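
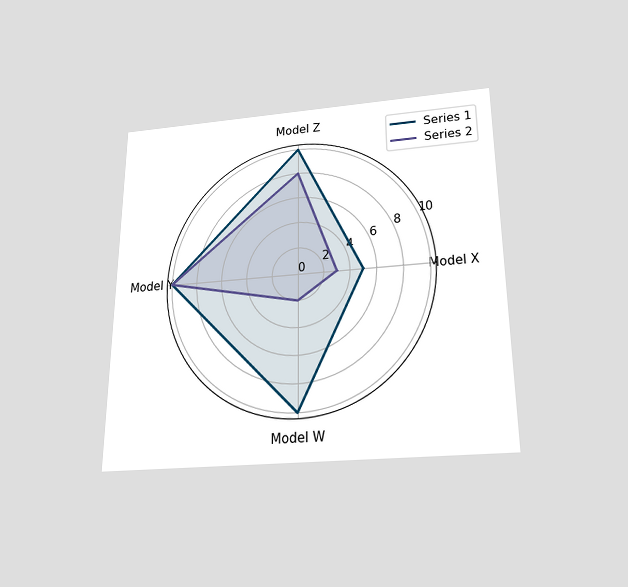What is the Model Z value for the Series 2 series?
The chart is viewed slightly from below. On the Model Z axis, Series 2 reaches 8.

8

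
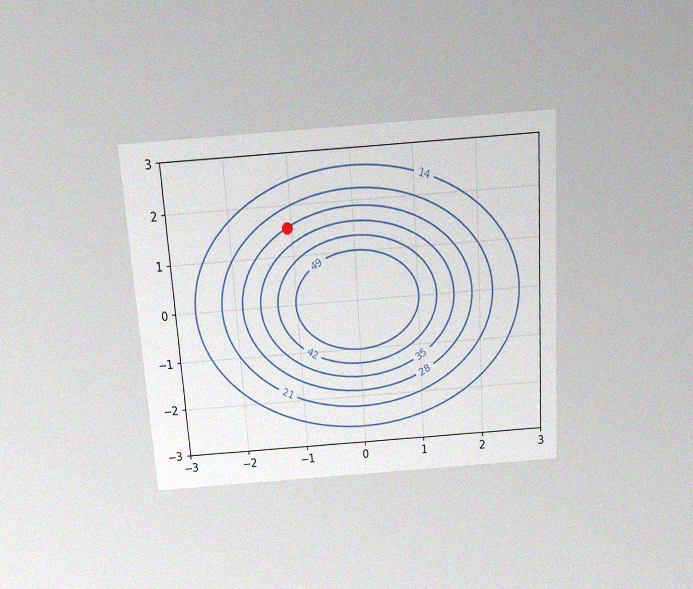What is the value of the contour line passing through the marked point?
28

The chart is tilted about 4° counter-clockwise and viewed slightly from above, with some photo noise. The marked point sits on the contour labelled 28.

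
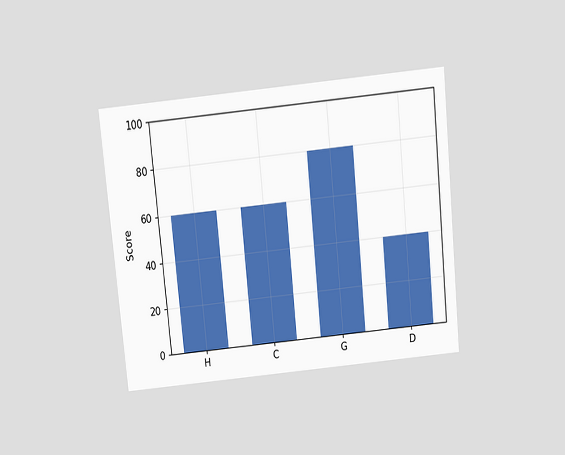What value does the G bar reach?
80

The chart is tilted about 6° counter-clockwise and viewed slightly from above. Reading along the chart's y-axis, the G bar reaches 80.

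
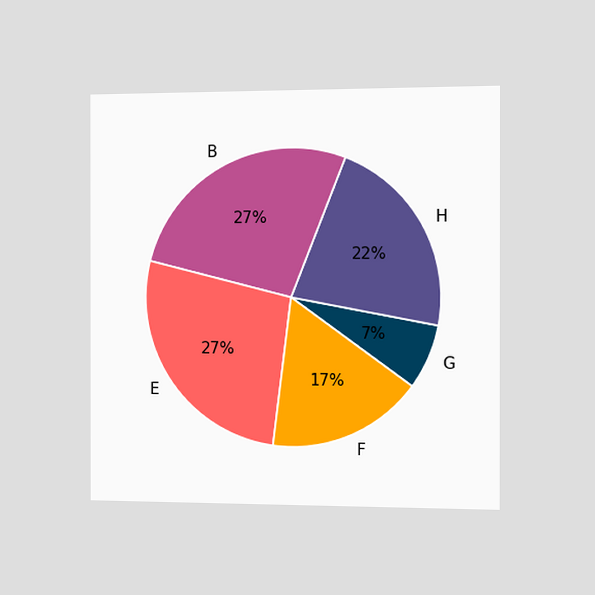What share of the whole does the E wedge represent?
27%

The chart is viewed slightly from the right. The E slice takes up 27% of the pie.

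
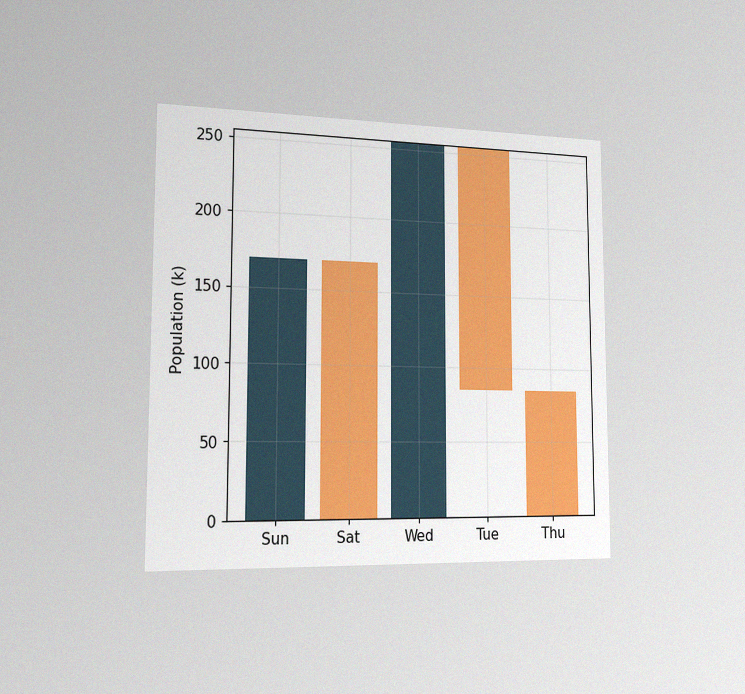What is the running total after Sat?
The chart is viewed slightly from the left, with some photo noise. After Sat the running total reaches 0k.

0k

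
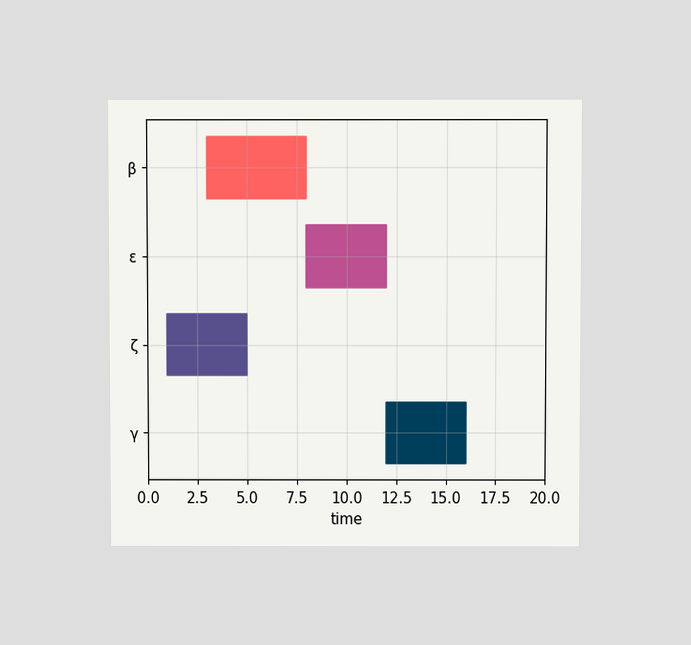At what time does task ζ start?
The chart is viewed slightly from above. The ζ bar begins at t=1.

1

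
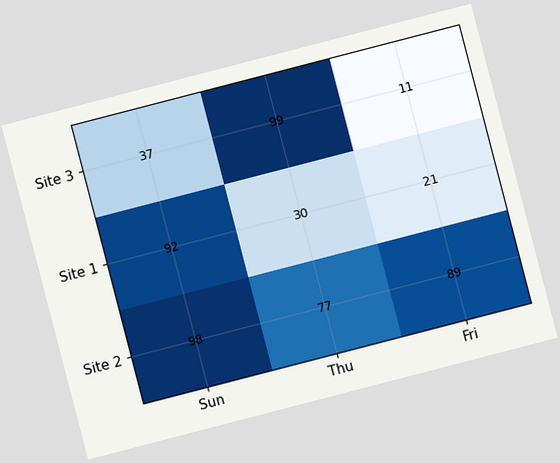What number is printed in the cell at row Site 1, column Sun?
The chart is tilted about 15° counter-clockwise. The (Site 1, Sun) cell reads 92.

92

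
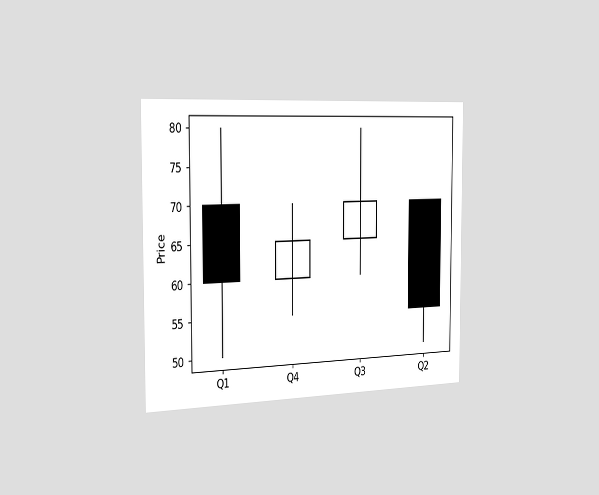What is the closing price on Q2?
The chart is viewed slightly from the left. The Q2 candle closes at 55.

55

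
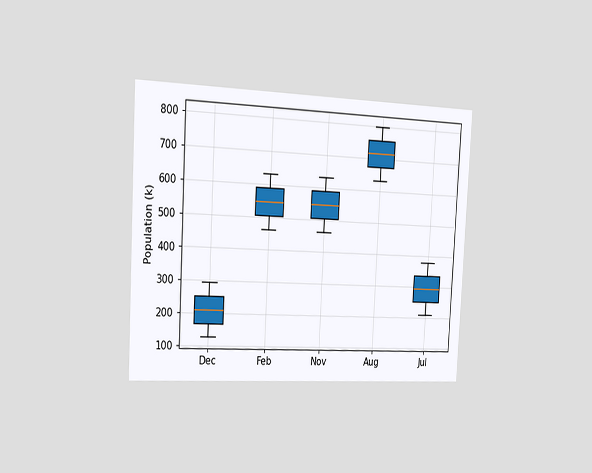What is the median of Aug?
The chart is tilted about 3° clockwise and viewed slightly from the left. The median line in the Aug box sits at 714k.

714k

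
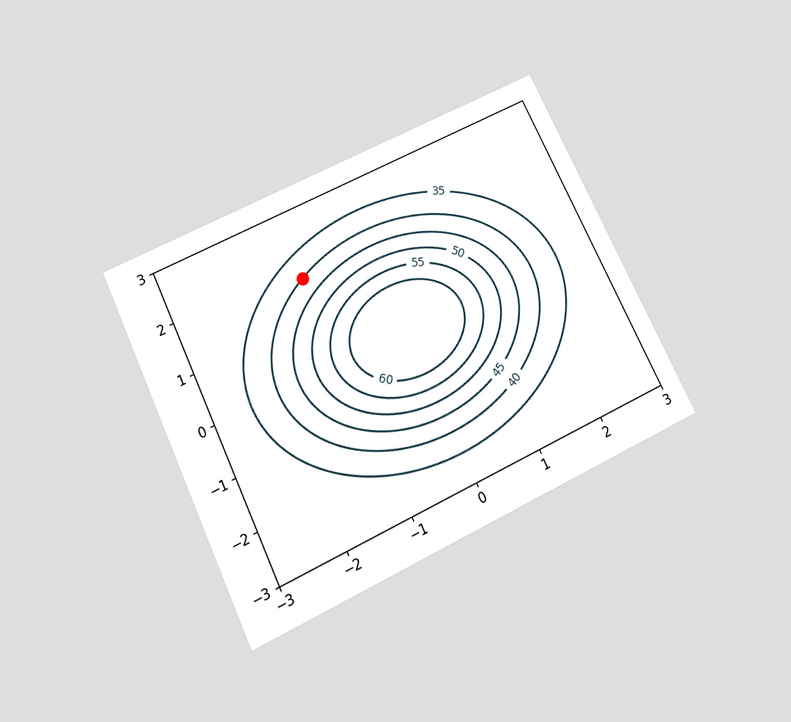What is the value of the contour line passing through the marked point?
The chart is tilted about 26° counter-clockwise and viewed slightly from below. The marked point sits on the contour labelled 40.

40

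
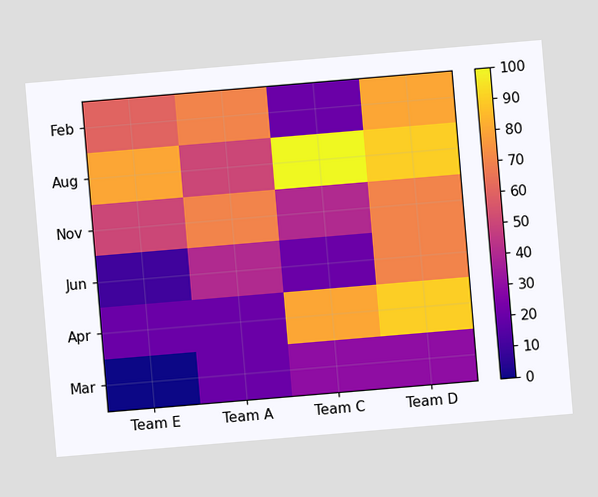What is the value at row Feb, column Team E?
60

The chart is tilted about 5° counter-clockwise. Matching cell (Feb, Team E) against the colorbar gives 60.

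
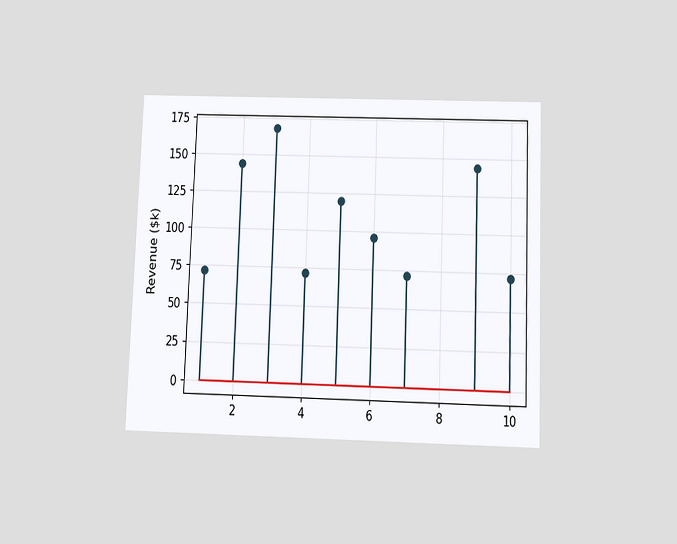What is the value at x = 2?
$144k

The chart is tilted about 2° clockwise and viewed slightly from below. The stem at x=2 reaches $144k.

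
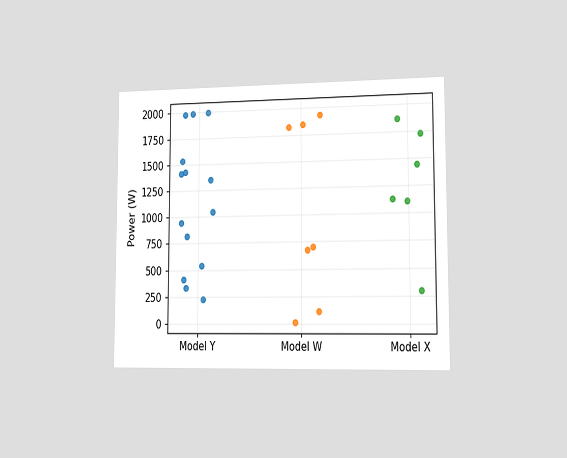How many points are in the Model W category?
7

The chart is viewed slightly from the right. Counting the markers in the Model W column gives 7.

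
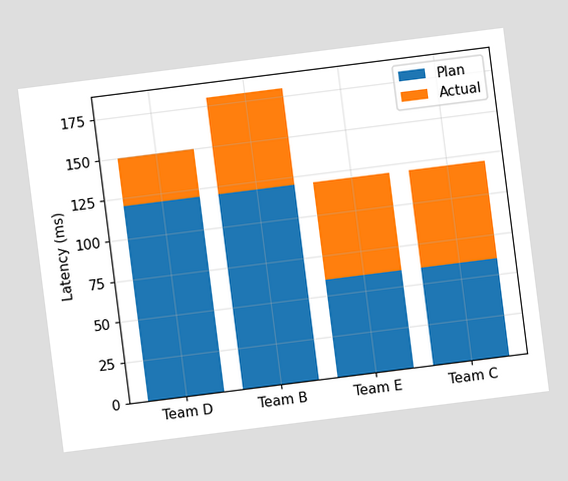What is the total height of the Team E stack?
120ms

The chart is tilted about 7° counter-clockwise. The Team E stack's top reaches 120ms on the y-axis.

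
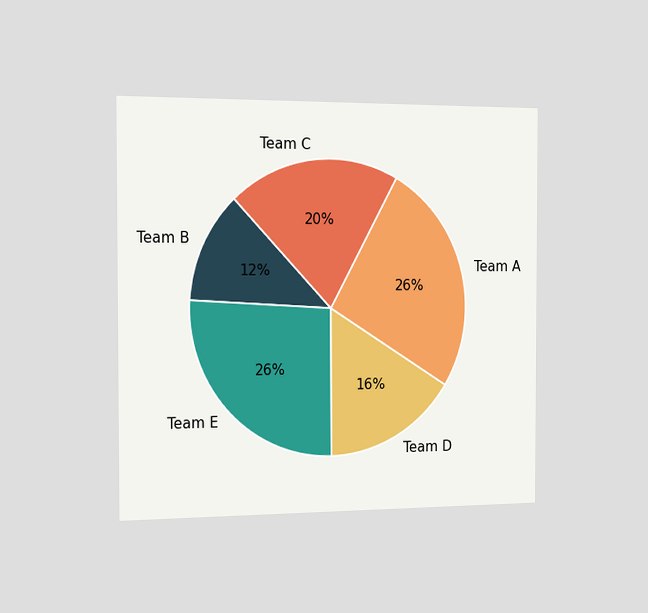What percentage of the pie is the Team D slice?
16%

The chart is viewed slightly from the left. The Team D slice takes up 16% of the pie.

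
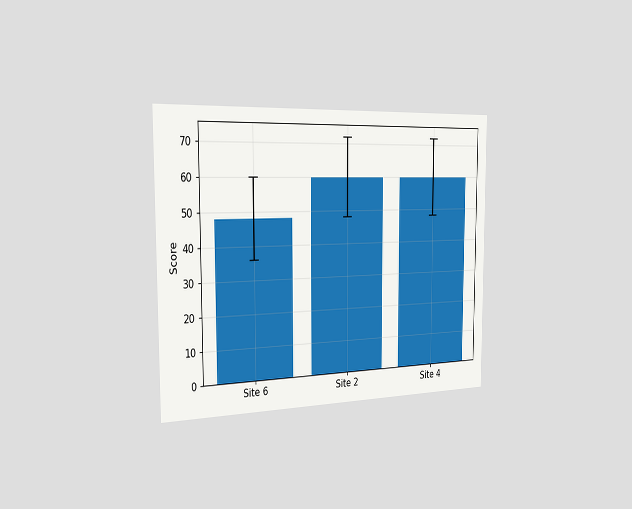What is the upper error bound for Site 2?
72

The chart is viewed slightly from the left. The Site 2 bar's upper whisker reaches 72.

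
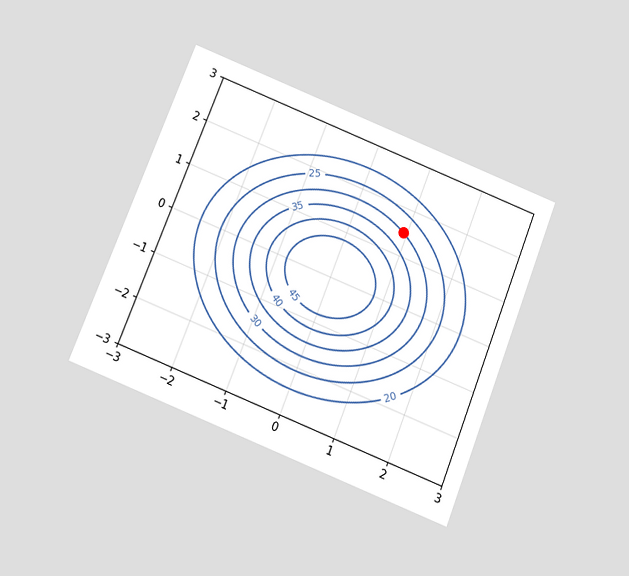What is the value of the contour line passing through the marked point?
The chart is tilted about 22° clockwise and viewed slightly from below. The marked point sits on the contour labelled 30.

30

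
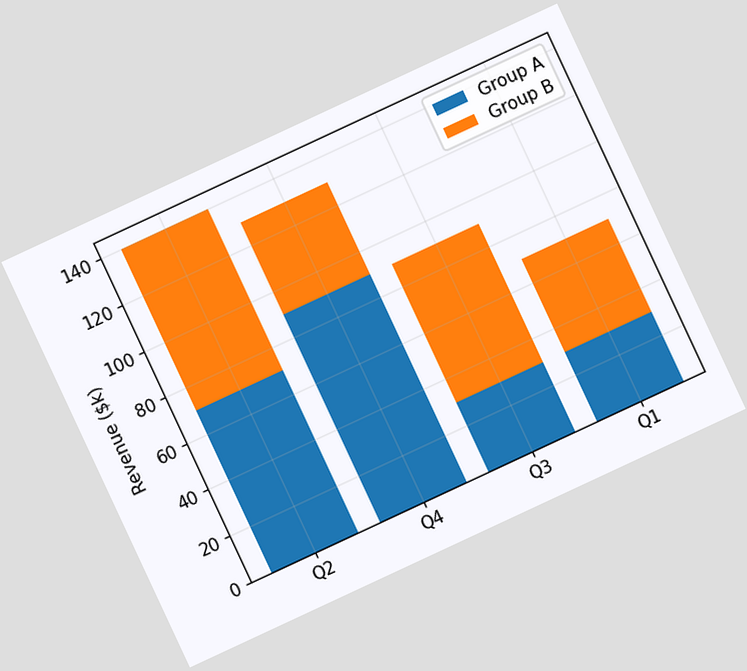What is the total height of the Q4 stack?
The chart is tilted about 25° counter-clockwise. The Q4 stack's top reaches $130k on the y-axis.

$130k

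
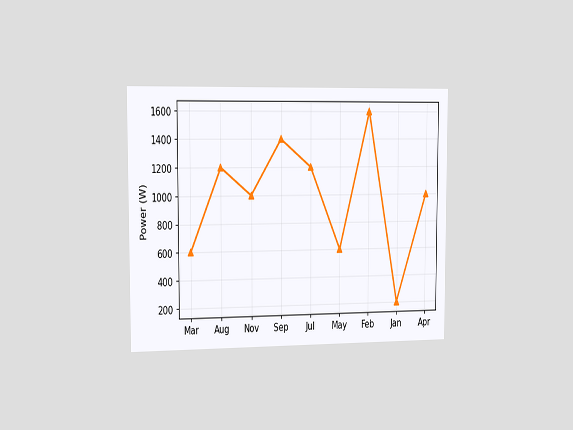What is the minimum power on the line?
The chart is viewed slightly from the left. The lowest point is at Jan, and reading across to the y-axis gives 200W.

200W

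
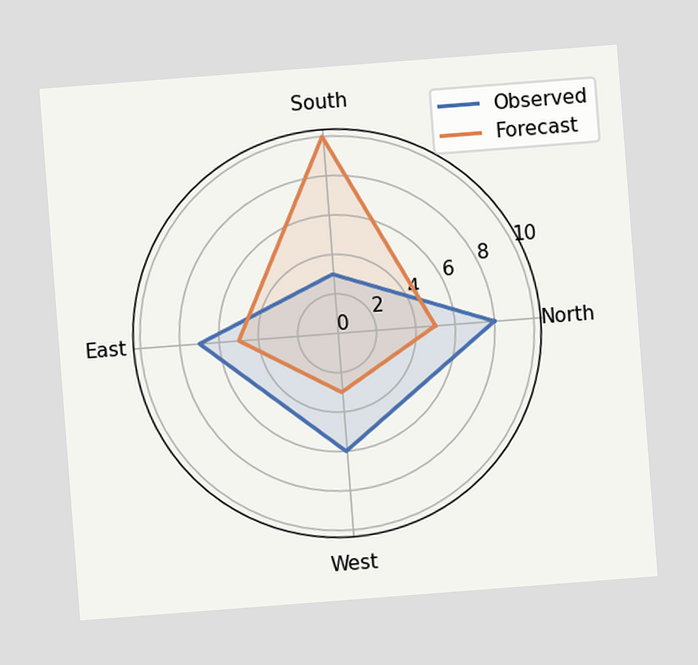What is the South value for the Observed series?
3

The chart is tilted about 4° counter-clockwise. On the South axis, Observed reaches 3.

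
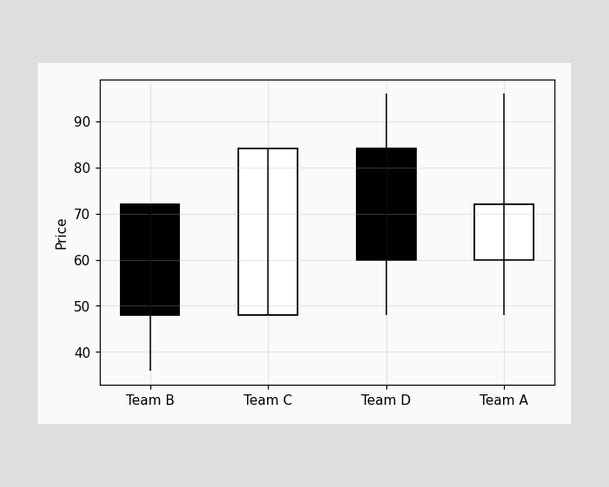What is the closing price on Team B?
The Team B candle closes at 48.

48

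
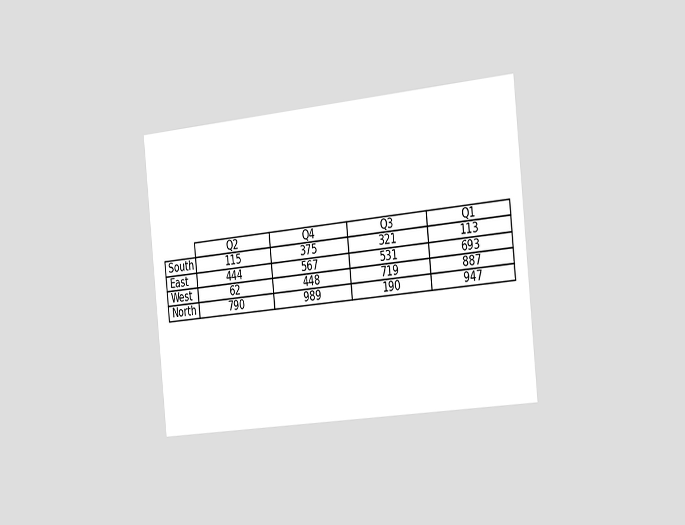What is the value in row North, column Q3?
The chart is tilted about 6° counter-clockwise and viewed slightly from the right. The (North, Q3) cell reads 190.

190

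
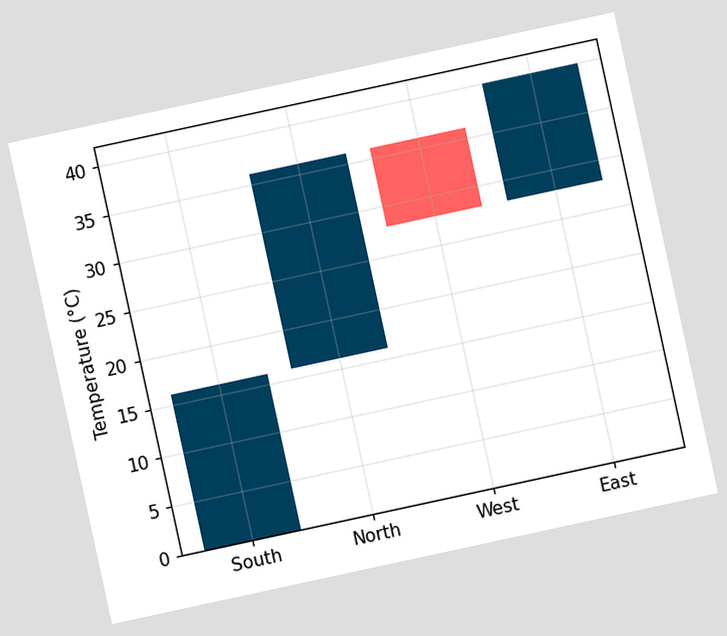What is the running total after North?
The chart is tilted about 12° counter-clockwise. After North the running total reaches 36°C.

36°C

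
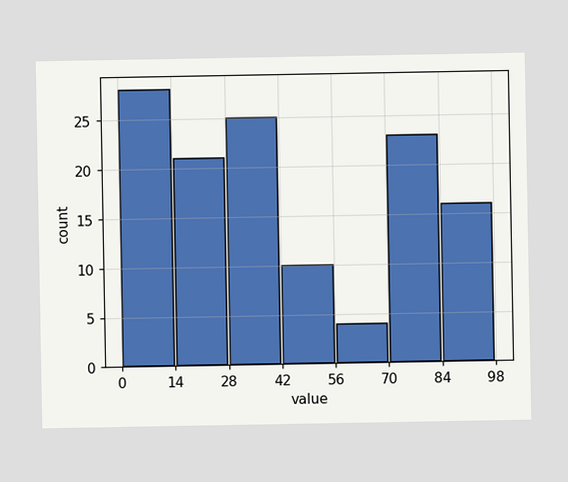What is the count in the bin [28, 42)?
25

The [28, 42) bin has height 25.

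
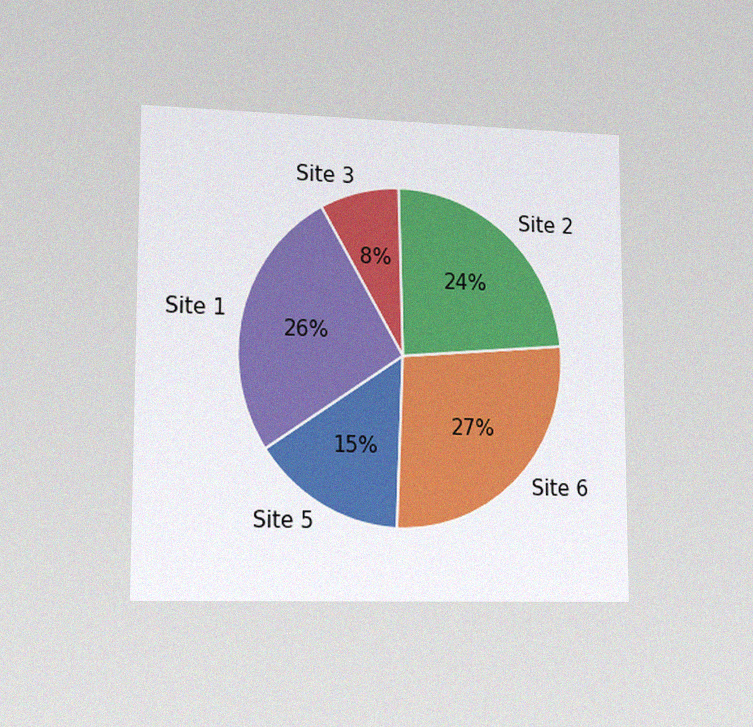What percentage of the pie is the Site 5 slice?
The chart is viewed slightly from the left, with some photo noise. The Site 5 slice takes up 15% of the pie.

15%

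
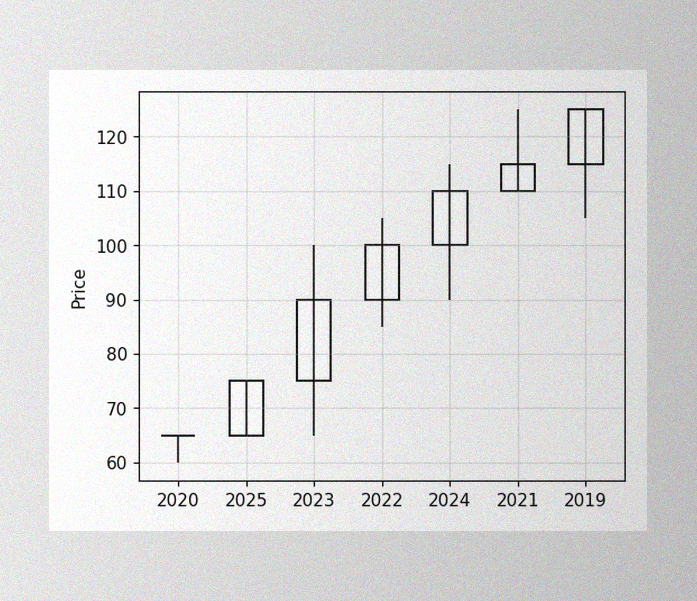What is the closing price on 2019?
125

The image has some photo noise and uneven lighting. The 2019 candle closes at 125.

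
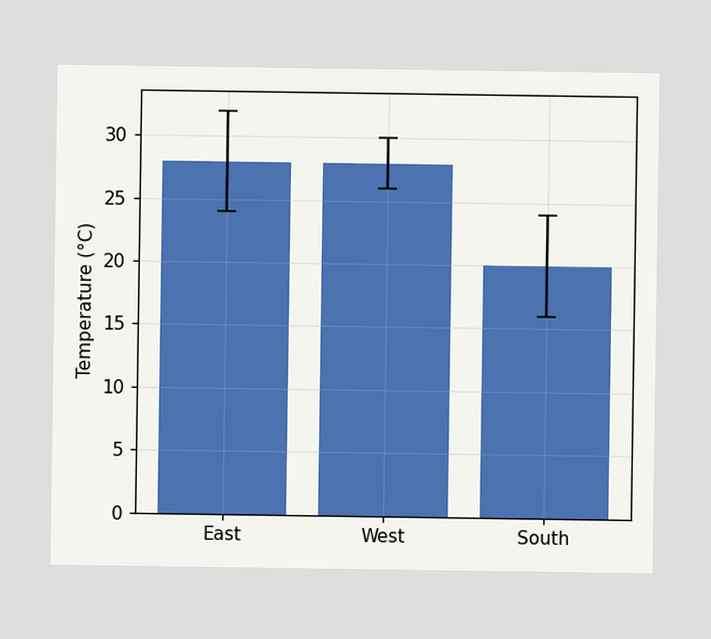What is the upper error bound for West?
The West bar's upper whisker reaches 30°C.

30°C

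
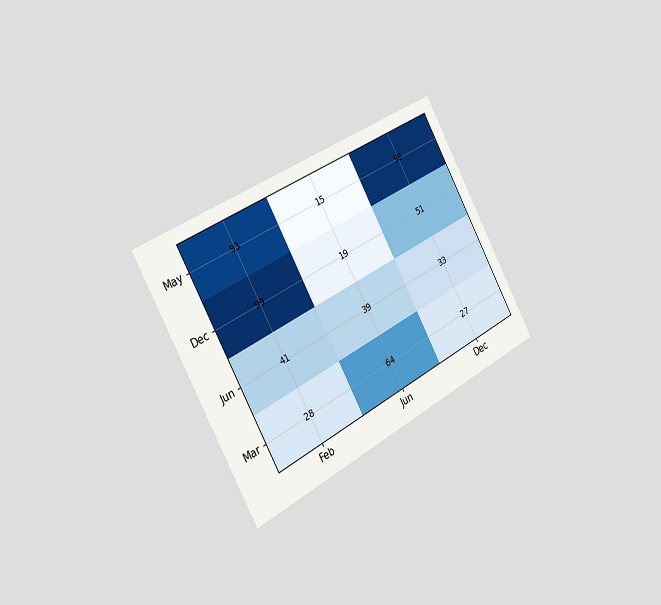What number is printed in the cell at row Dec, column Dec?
51

The chart is tilted about 30° counter-clockwise and viewed slightly from the left. The (Dec, Dec) cell reads 51.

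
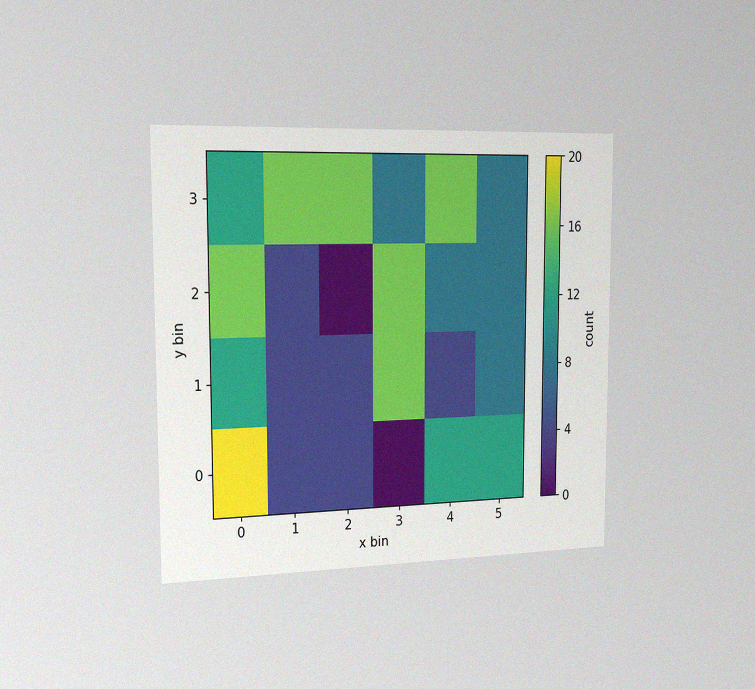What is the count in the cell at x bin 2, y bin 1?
The chart is viewed slightly from the left, with some photo noise. Matching the cell (2, 1) against the colorbar gives 4.

4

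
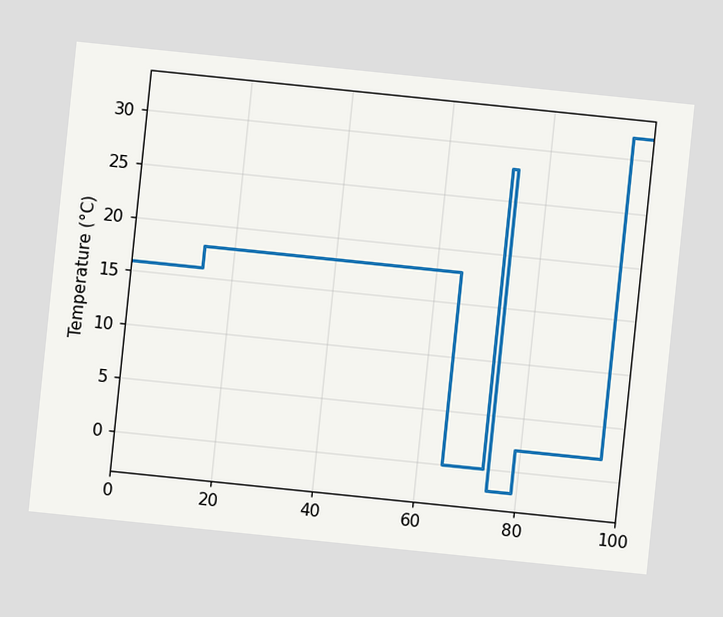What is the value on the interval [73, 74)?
28°C

The chart is tilted about 6° clockwise. On [73, 74) the step sits at 28°C.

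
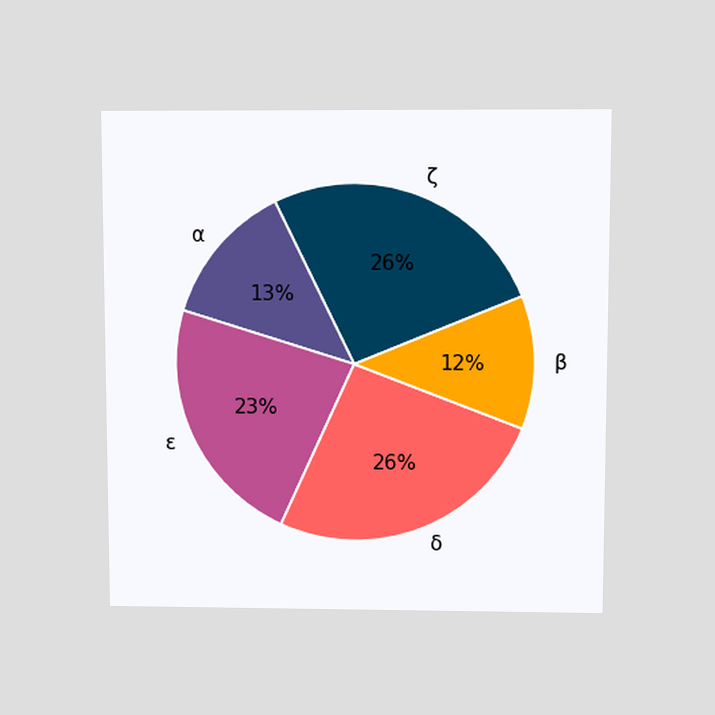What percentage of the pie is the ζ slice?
26%

The chart is viewed slightly from above. The ζ slice takes up 26% of the pie.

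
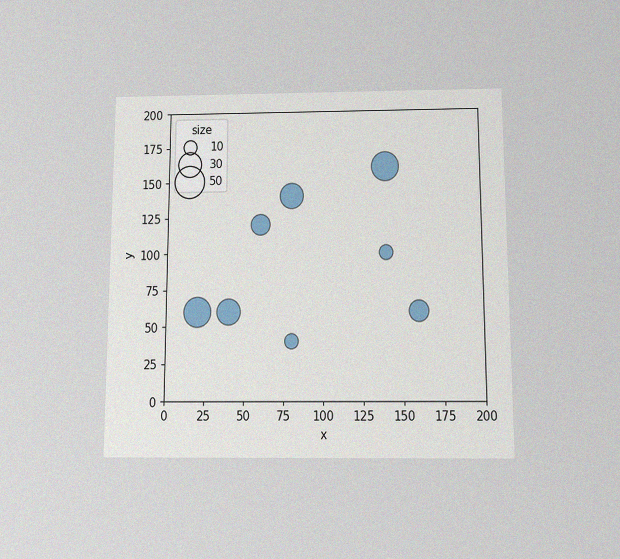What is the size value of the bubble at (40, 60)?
30

The chart is viewed slightly from below, with some photo noise. Matching the bubble at (40, 60) against the size legend gives 30.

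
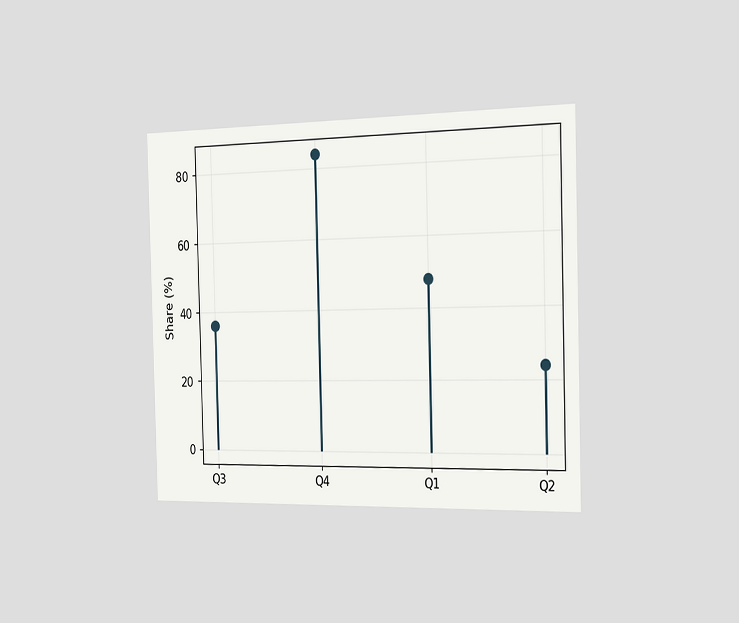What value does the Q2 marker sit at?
24%

The chart is viewed slightly from the right. The Q2 marker sits at 24%.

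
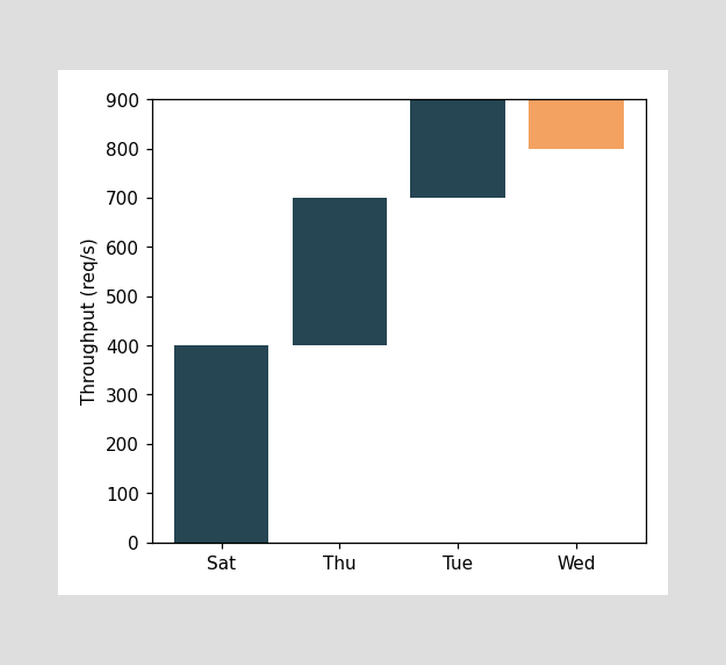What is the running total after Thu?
After Thu the running total reaches 700req/s.

700req/s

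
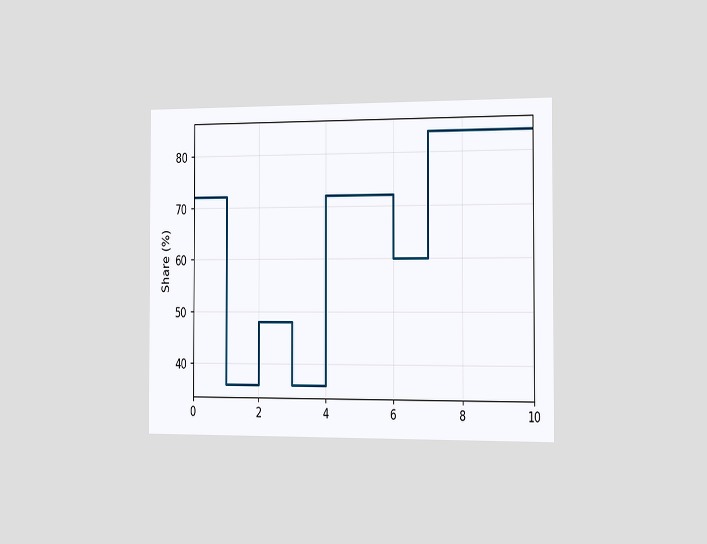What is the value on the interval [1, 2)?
The chart is viewed slightly from the right. On [1, 2) the step sits at 36%.

36%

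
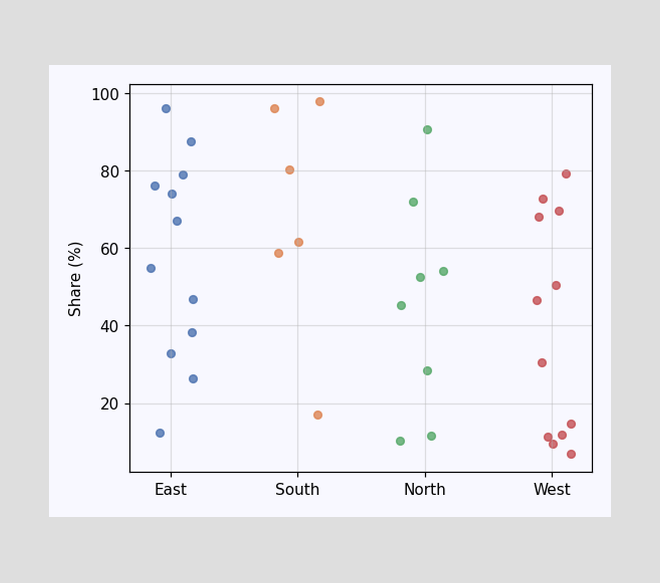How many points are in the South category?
Counting the markers in the South column gives 6.

6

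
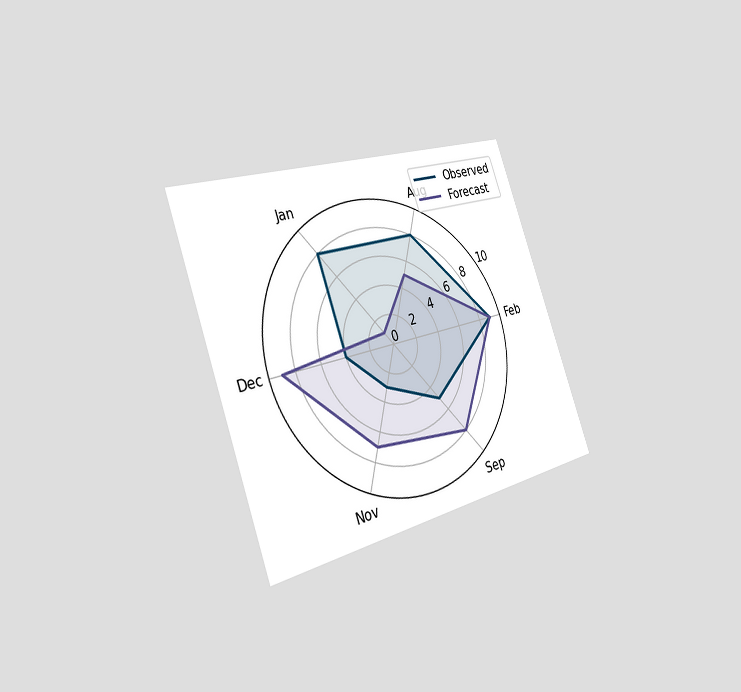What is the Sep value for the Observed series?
5

The chart is tilted about 20° counter-clockwise and viewed slightly from the left. On the Sep axis, Observed reaches 5.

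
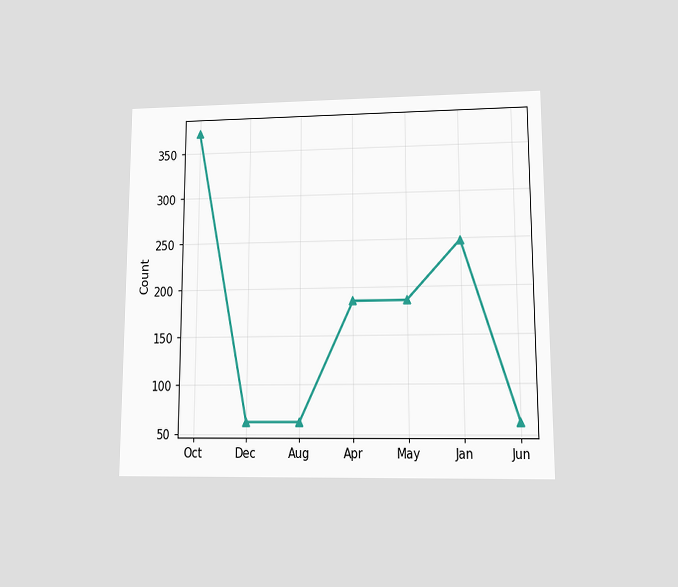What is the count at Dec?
62

The chart is viewed at a slight angle. At Dec, the line is at 62.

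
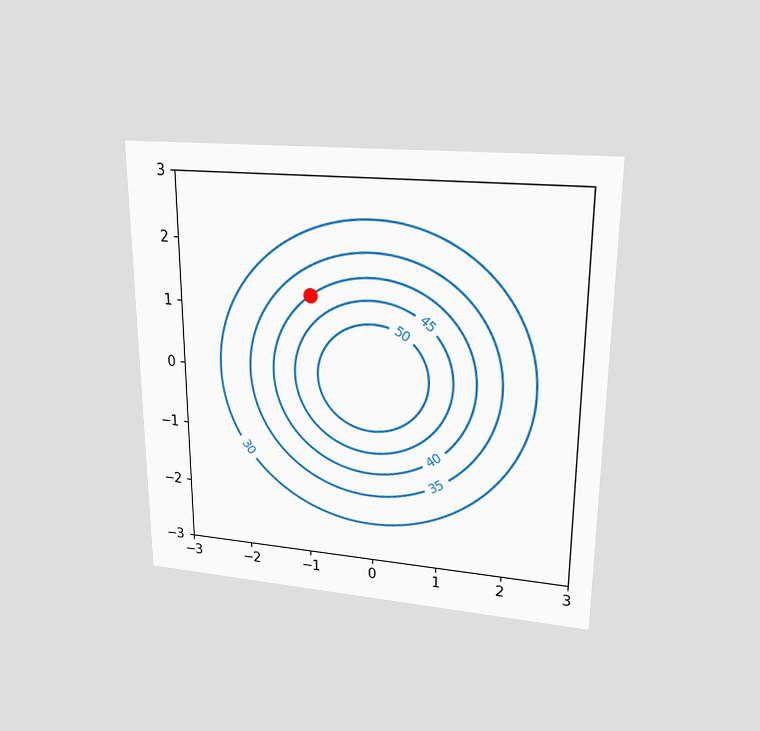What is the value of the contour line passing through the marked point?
The chart is viewed at a slight angle. The marked point sits on the contour labelled 40.

40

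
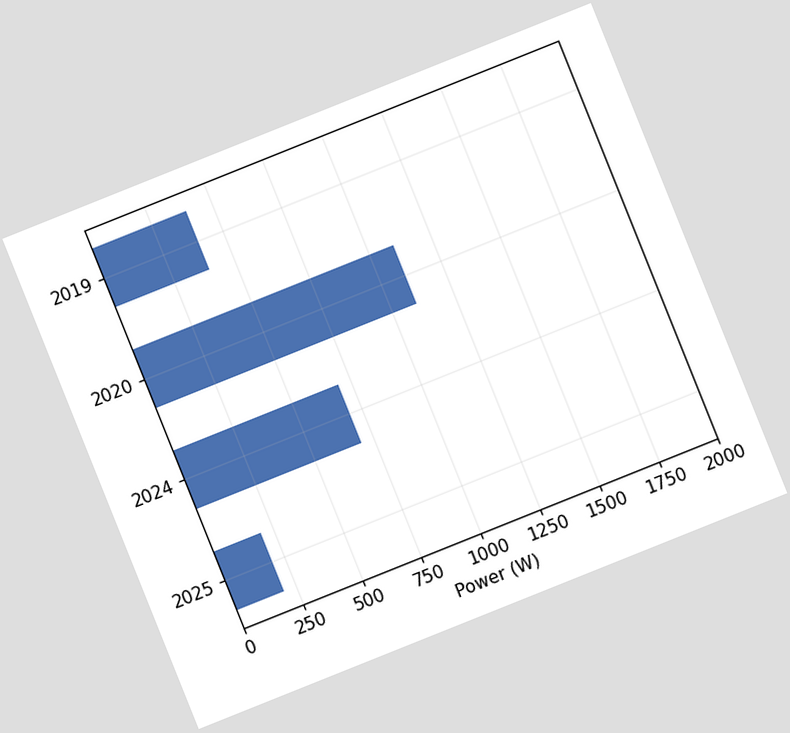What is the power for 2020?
1100W

The chart is tilted about 22° counter-clockwise. Reading along the chart's x-axis, the 2020 bar reaches 1100W.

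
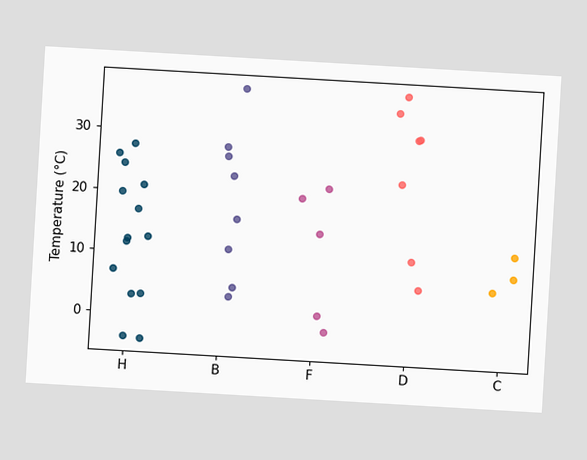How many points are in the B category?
8

The chart is tilted about 3° clockwise. Counting the markers in the B column gives 8.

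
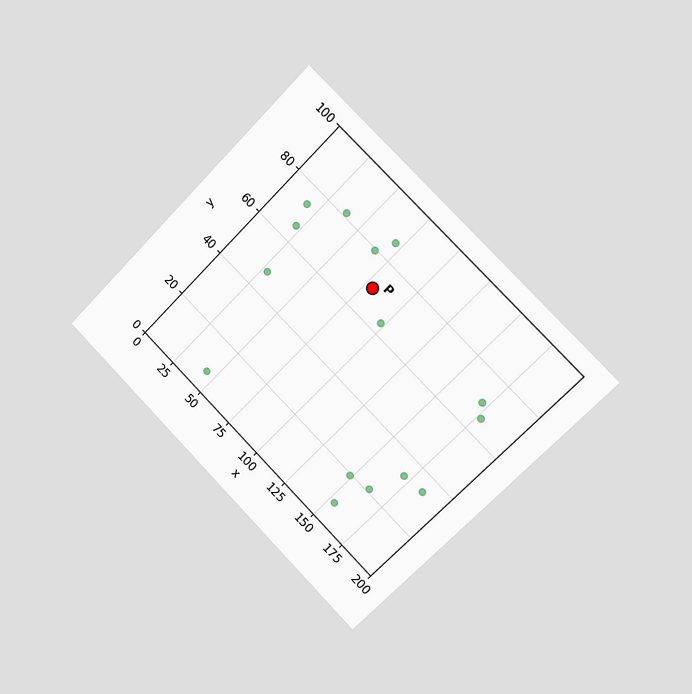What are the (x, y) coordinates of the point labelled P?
The chart is tilted about 45° clockwise and viewed slightly from the right. Following the gridlines from P to each axis, P sits at (80, 70).

(80, 70)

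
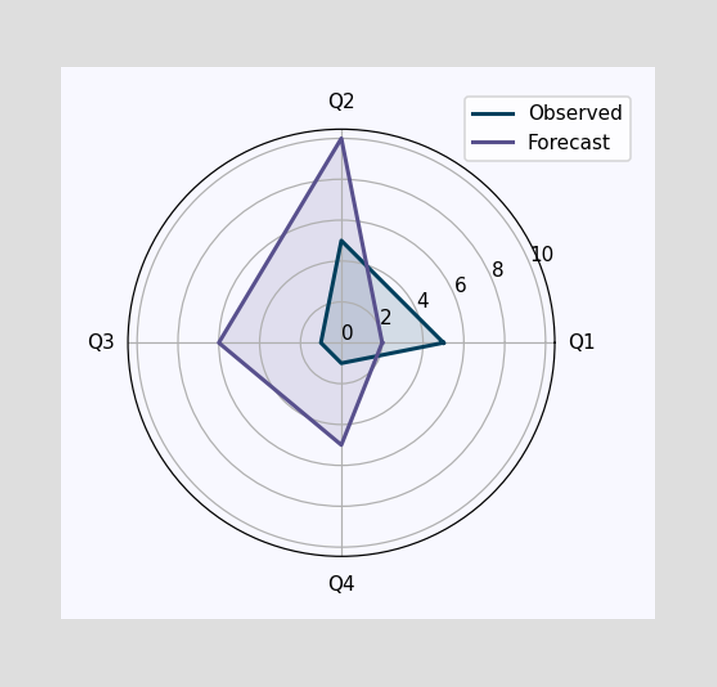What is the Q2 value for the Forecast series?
On the Q2 axis, Forecast reaches 10.

10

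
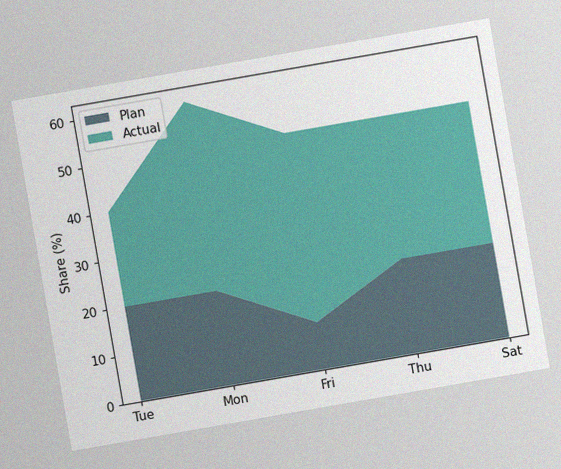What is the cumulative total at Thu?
The chart is tilted about 10° counter-clockwise, with some photo noise. The stacked total at Thu reaches 50%.

50%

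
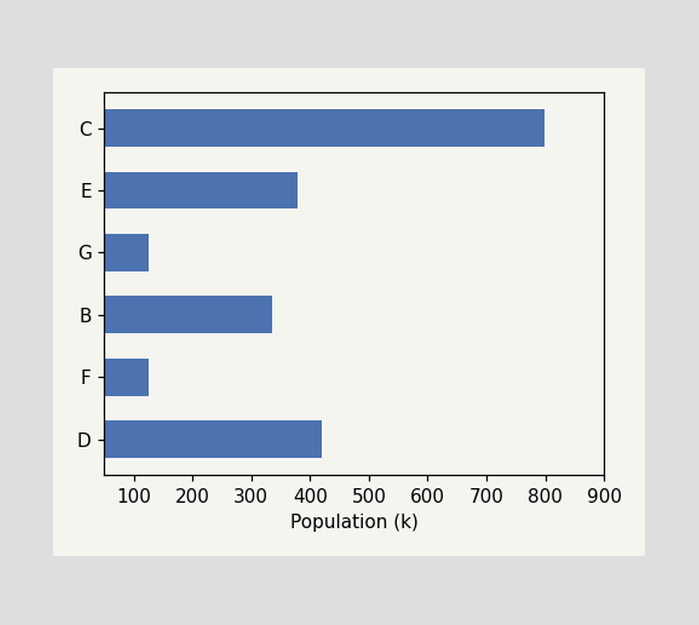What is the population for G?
126k

Reading along the chart's x-axis, the G bar reaches 126k.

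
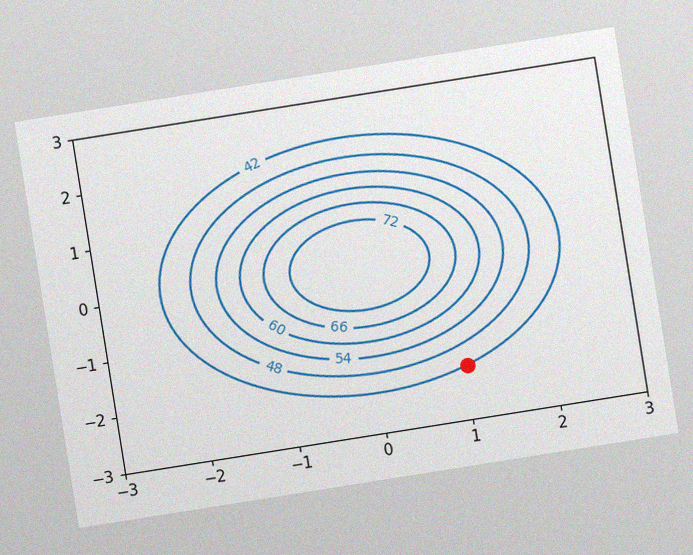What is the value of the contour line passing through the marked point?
42

The chart is tilted about 9° counter-clockwise, with some photo noise. The marked point sits on the contour labelled 42.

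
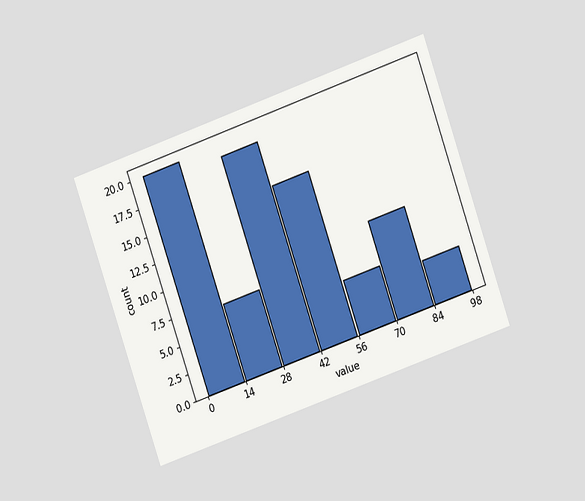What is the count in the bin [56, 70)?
5

The chart is tilted about 19° counter-clockwise and viewed at a slight angle. The [56, 70) bin has height 5.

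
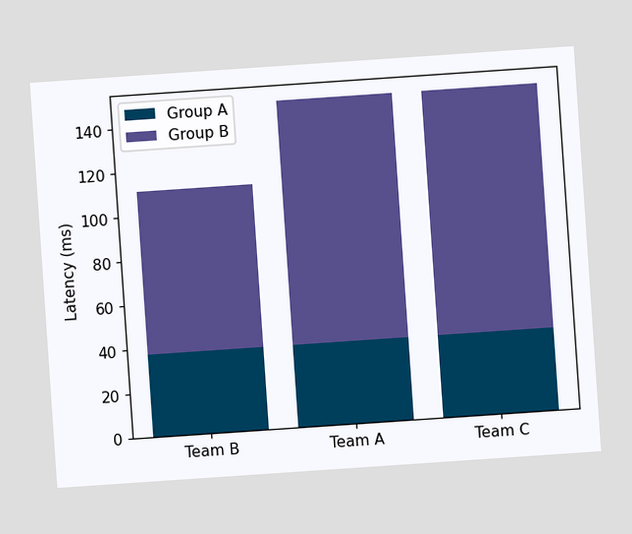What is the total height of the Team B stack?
The chart is tilted about 4° counter-clockwise. The Team B stack's top reaches 111ms on the y-axis.

111ms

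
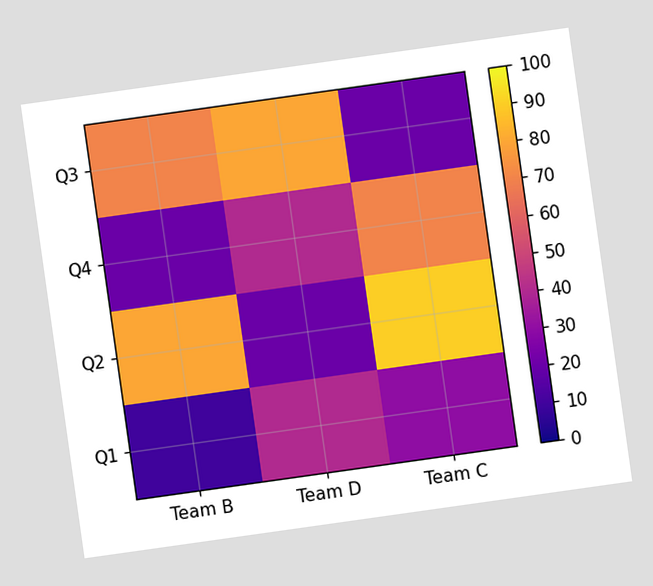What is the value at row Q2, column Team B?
The chart is tilted about 8° counter-clockwise. Matching cell (Q2, Team B) against the colorbar gives 80.

80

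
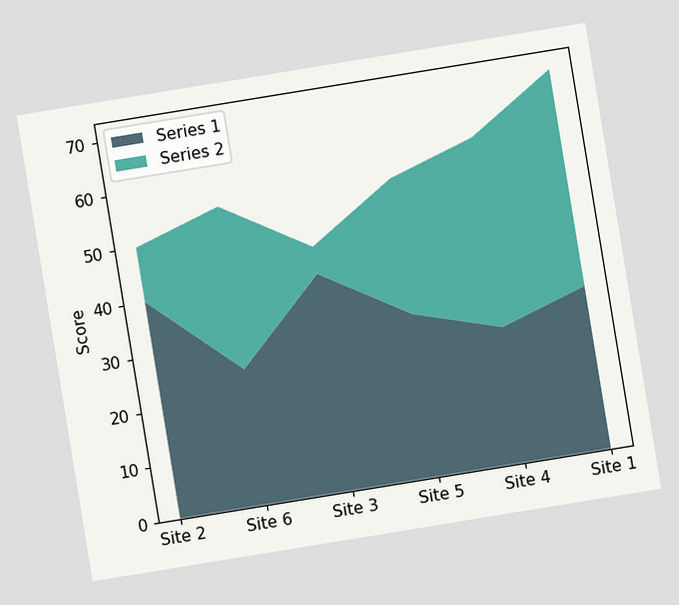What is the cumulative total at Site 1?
70

The chart is tilted about 9° counter-clockwise. The stacked total at Site 1 reaches 70.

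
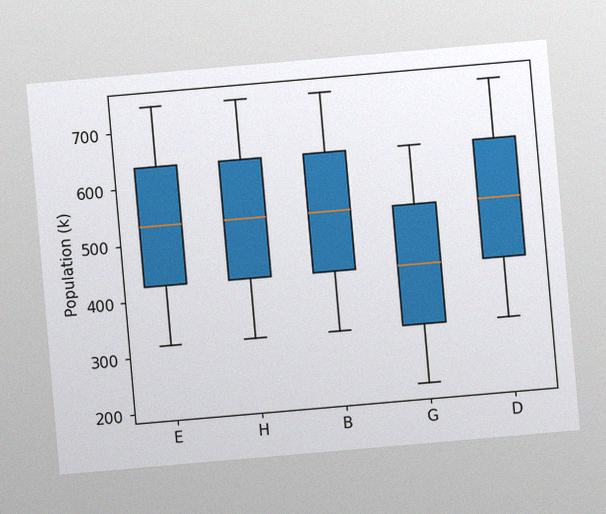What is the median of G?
424k

The chart is tilted about 5° counter-clockwise, with some photo noise. The median line in the G box sits at 424k.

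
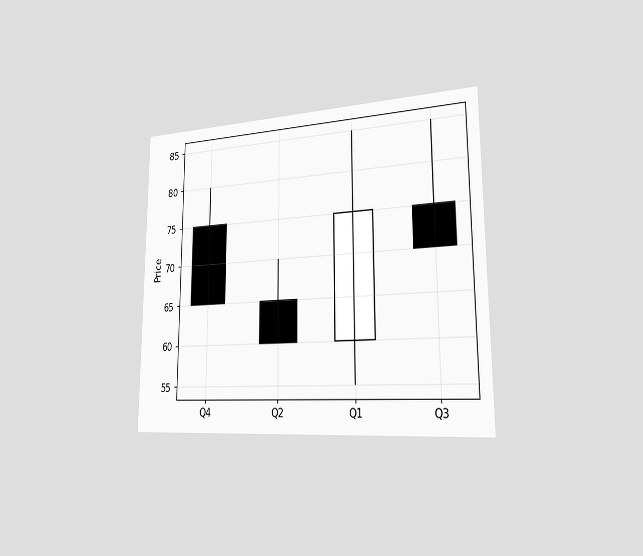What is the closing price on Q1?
The chart is viewed slightly from the right. The Q1 candle closes at 75.

75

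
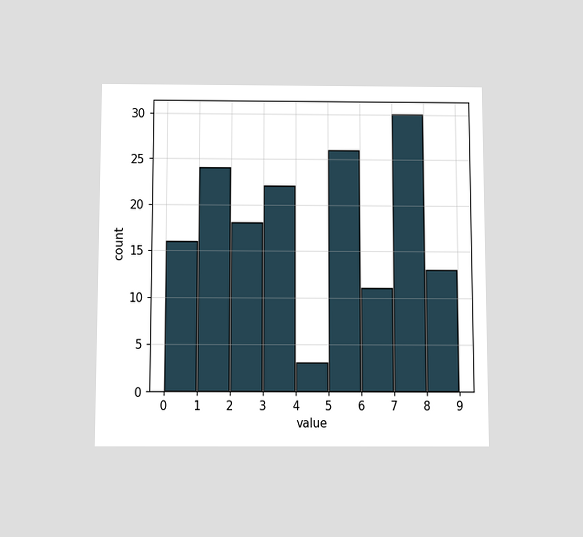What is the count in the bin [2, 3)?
The chart is viewed slightly from below. The [2, 3) bin has height 18.

18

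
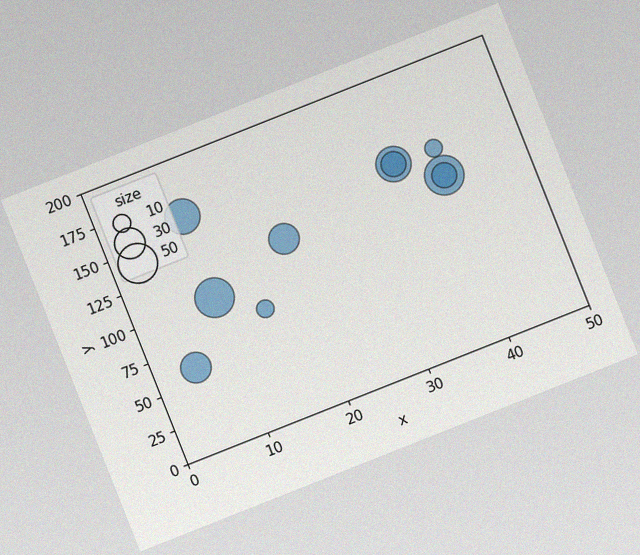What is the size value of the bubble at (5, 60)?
The chart is tilted about 22° counter-clockwise, with some photo noise. Matching the bubble at (5, 60) against the size legend gives 30.

30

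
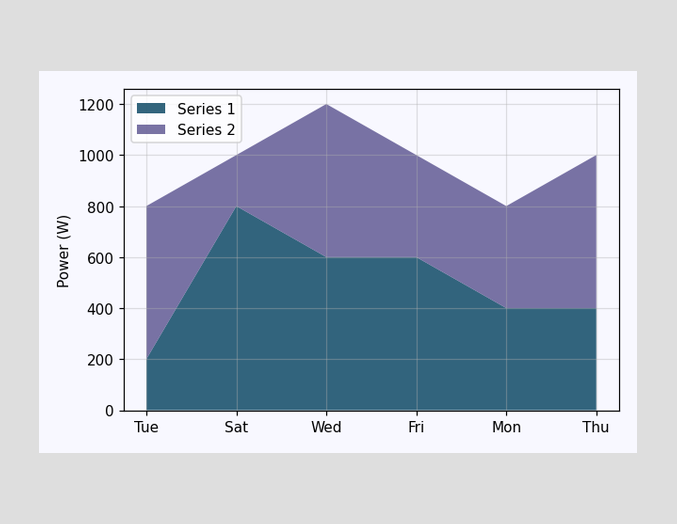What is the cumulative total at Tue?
The stacked total at Tue reaches 800W.

800W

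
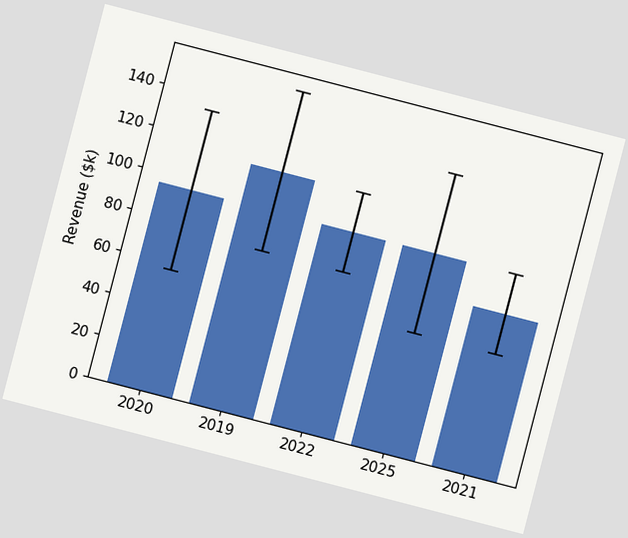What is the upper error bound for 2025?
The chart is tilted about 15° clockwise. The 2025 bar's upper whisker reaches $133k.

$133k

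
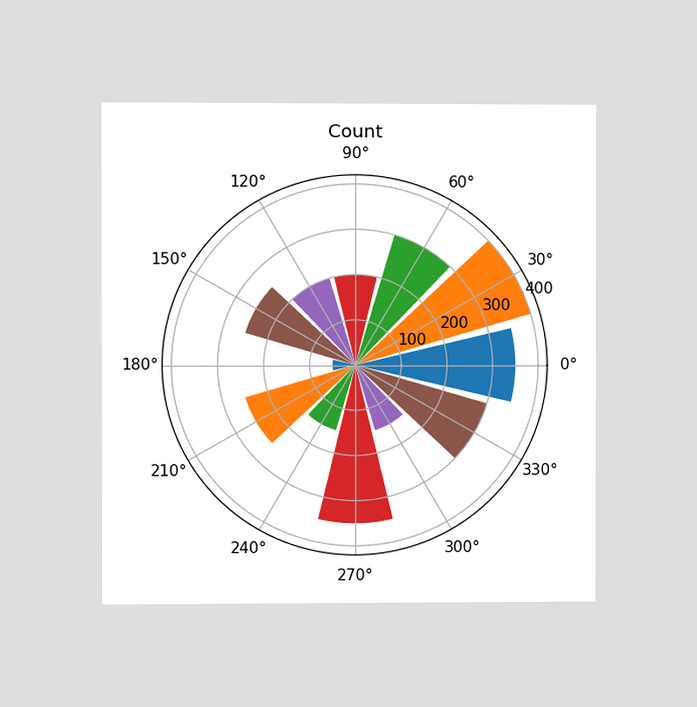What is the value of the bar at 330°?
300

The chart is viewed at a slight angle. The bar at 330° reaches 300 on the radial axis.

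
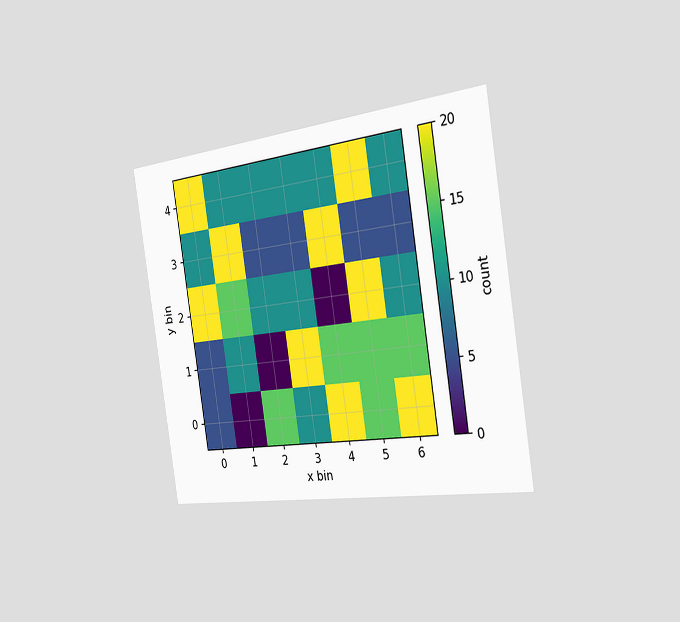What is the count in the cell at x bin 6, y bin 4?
10

The chart is tilted about 9° counter-clockwise and viewed slightly from the right. Matching the cell (6, 4) against the colorbar gives 10.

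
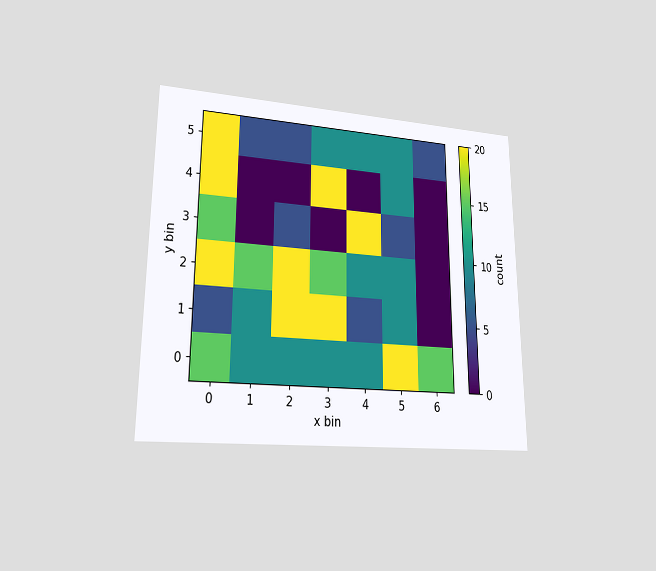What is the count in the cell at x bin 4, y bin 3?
The chart is viewed at a slight angle. Matching the cell (4, 3) against the colorbar gives 20.

20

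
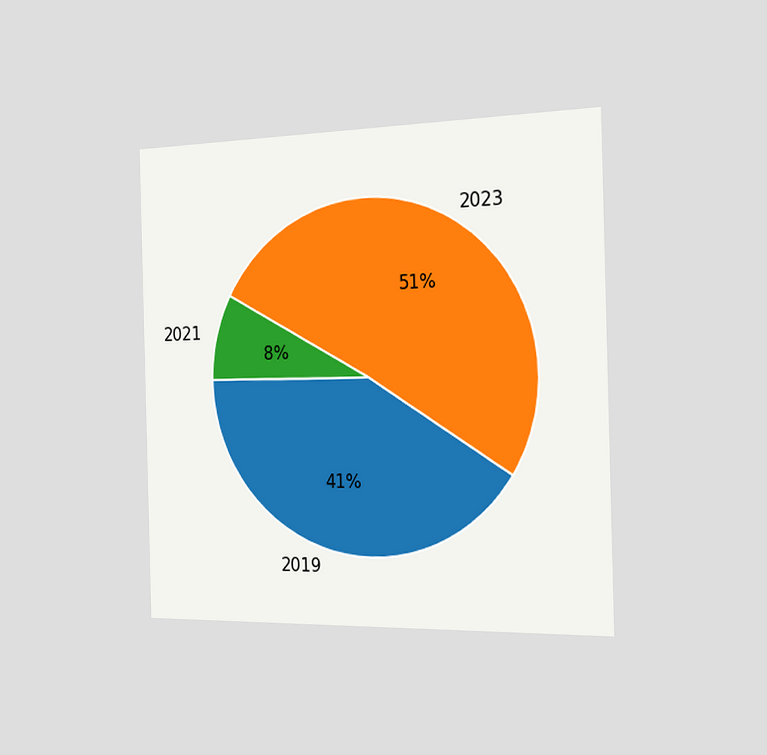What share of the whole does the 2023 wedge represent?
51%

The chart is viewed slightly from the right. The 2023 slice takes up 51% of the pie.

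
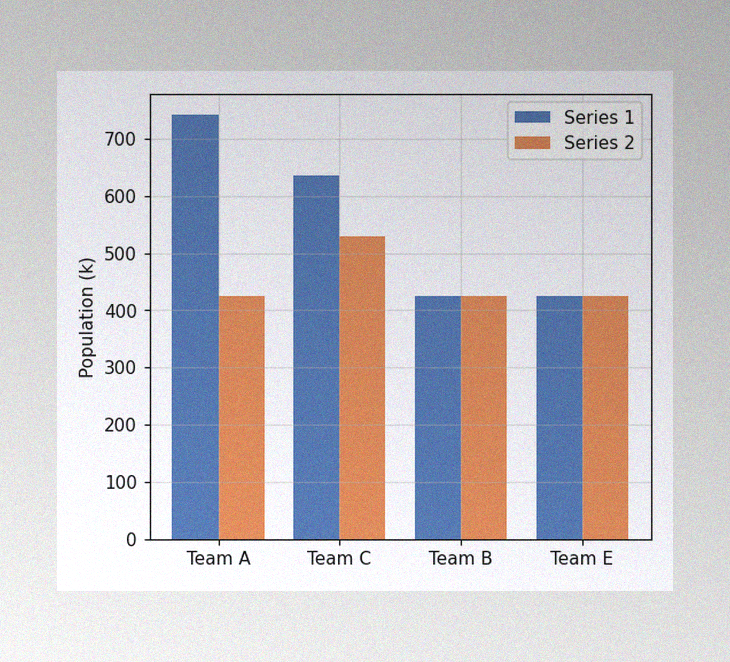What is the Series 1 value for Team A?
742k

The image has some photo noise and uneven lighting. The Series 1 bar at Team A reaches 742k on the y-axis.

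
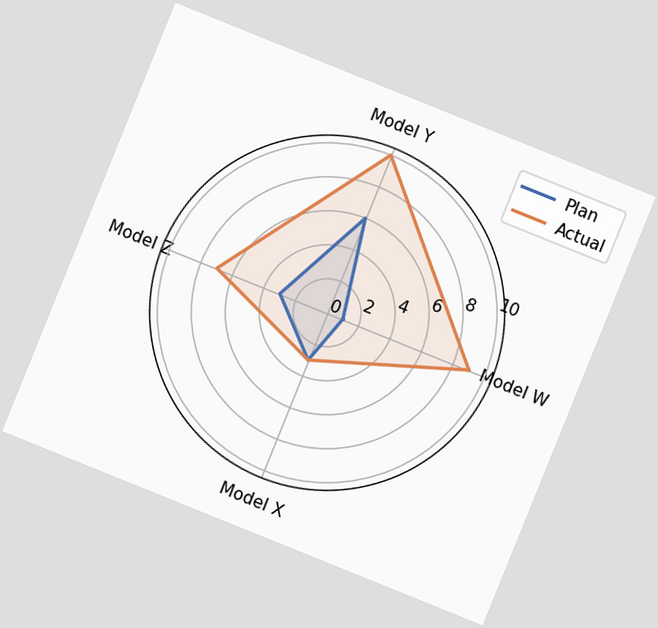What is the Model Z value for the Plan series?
3

The chart is tilted about 22° clockwise. On the Model Z axis, Plan reaches 3.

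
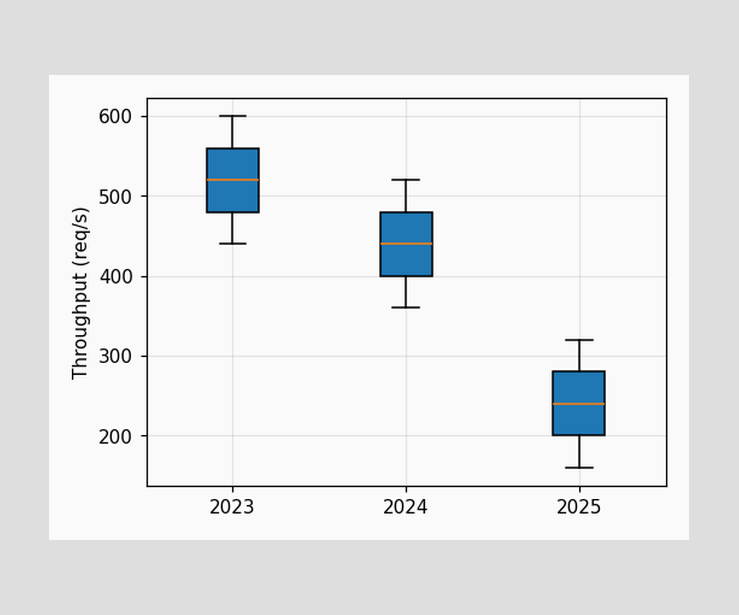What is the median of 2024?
440req/s

The median line in the 2024 box sits at 440req/s.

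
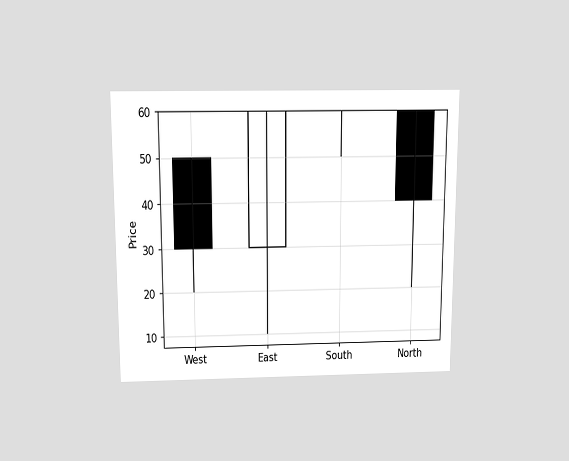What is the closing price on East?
The chart is viewed slightly from above. The East candle closes at 60.

60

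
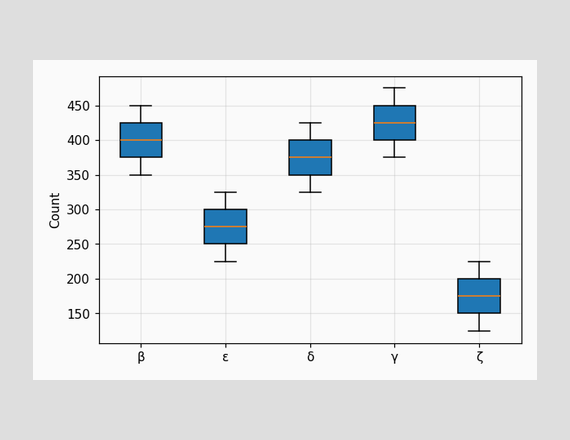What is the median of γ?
The median line in the γ box sits at 425.

425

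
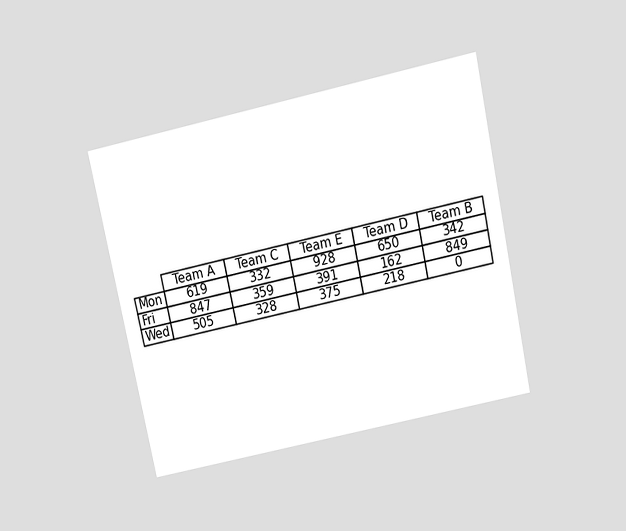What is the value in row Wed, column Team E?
375

The chart is tilted about 12° counter-clockwise and viewed slightly from above. The (Wed, Team E) cell reads 375.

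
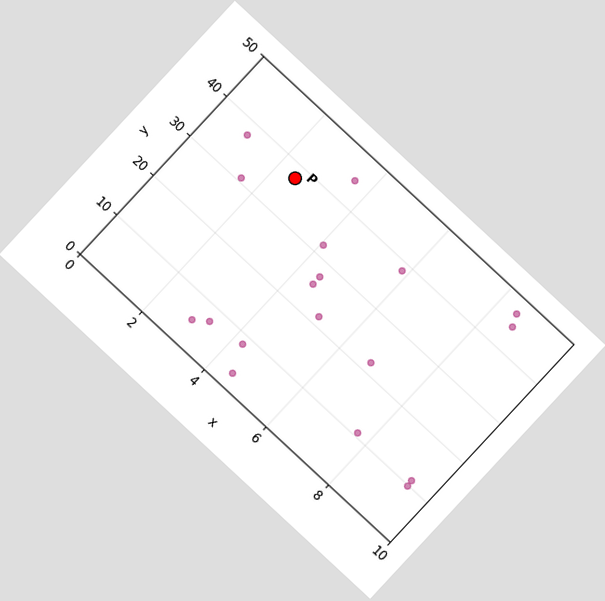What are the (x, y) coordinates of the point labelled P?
(2.5, 37.5)

The chart is tilted about 43° clockwise. Following the gridlines from P to each axis, P sits at (2.5, 37.5).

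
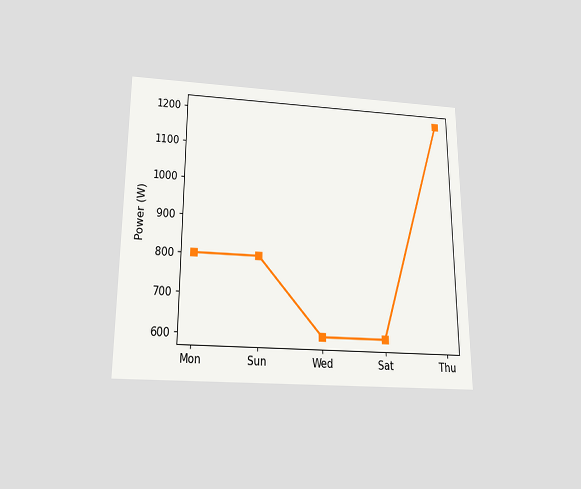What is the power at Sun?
The chart is viewed slightly from below. At Sun, the line is at 800W.

800W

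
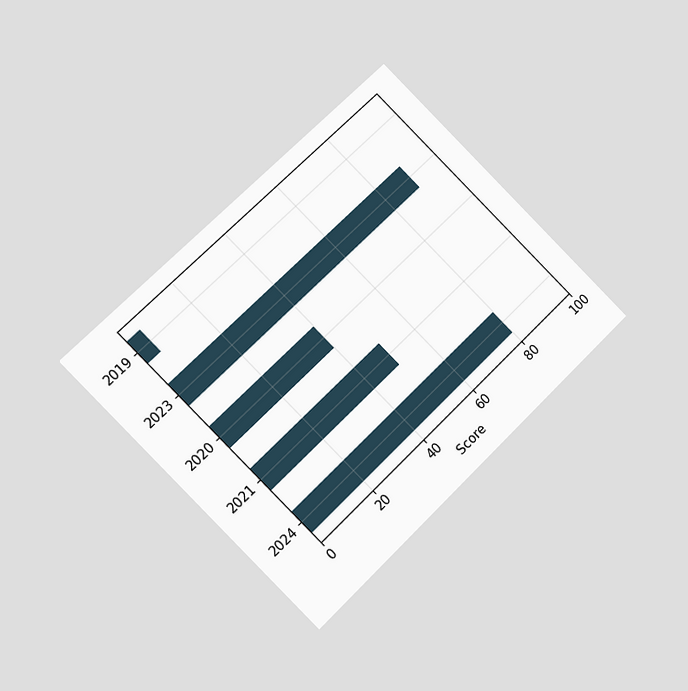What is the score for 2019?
5

The chart is tilted about 45° counter-clockwise and viewed at a slight angle. Reading along the chart's x-axis, the 2019 bar reaches 5.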